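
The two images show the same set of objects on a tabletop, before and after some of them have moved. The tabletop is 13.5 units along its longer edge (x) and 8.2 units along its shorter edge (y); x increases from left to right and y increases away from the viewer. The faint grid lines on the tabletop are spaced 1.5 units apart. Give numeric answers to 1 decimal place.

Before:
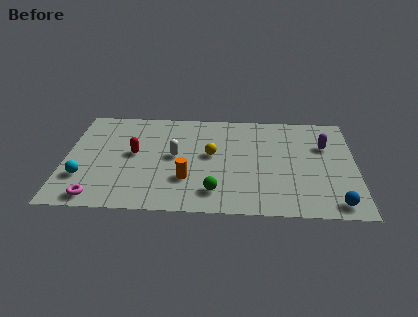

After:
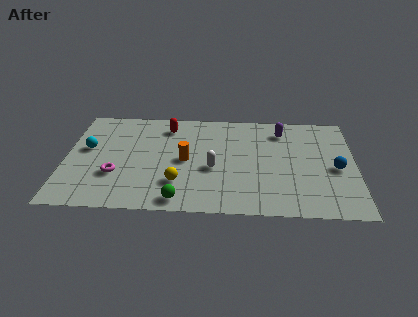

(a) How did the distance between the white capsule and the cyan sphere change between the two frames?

+1.4

They were about 4.6 units apart before and 6.0 after — 1.4 units further apart.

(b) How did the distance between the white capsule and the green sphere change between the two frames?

-0.4

Before: roughly 3.3 units apart; after: 2.9. That's 0.4 units closer together.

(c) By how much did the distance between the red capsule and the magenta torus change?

+0.8

They were about 3.8 units apart before and 4.6 after — 0.8 units further apart.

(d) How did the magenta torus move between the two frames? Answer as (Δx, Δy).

(0.8, 1.8)

The magenta torus was at about (1.6, 0.9) and moved to about (2.4, 2.7).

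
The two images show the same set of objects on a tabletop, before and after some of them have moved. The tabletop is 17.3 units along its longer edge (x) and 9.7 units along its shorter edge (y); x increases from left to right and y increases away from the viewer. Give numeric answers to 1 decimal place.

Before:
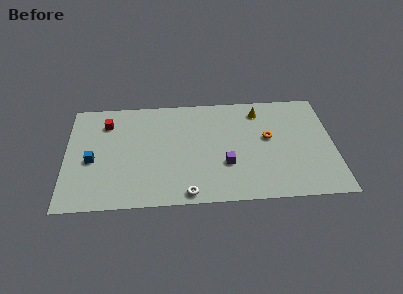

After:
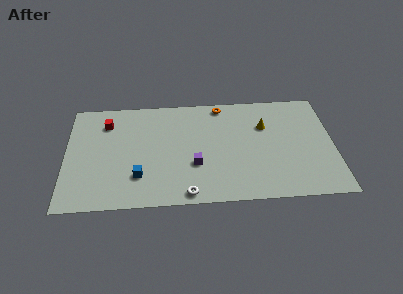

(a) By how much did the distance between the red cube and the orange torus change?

-3.1

Before: roughly 10.7 units apart; after: 7.6. That's 3.1 units closer together.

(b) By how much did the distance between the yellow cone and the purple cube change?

+0.4

Before: roughly 5.2 units apart; after: 5.6. That's 0.4 units further apart.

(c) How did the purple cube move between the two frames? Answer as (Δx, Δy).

(-2.0, 0.1)

The purple cube was at about (10.3, 3.3) and moved to about (8.3, 3.4).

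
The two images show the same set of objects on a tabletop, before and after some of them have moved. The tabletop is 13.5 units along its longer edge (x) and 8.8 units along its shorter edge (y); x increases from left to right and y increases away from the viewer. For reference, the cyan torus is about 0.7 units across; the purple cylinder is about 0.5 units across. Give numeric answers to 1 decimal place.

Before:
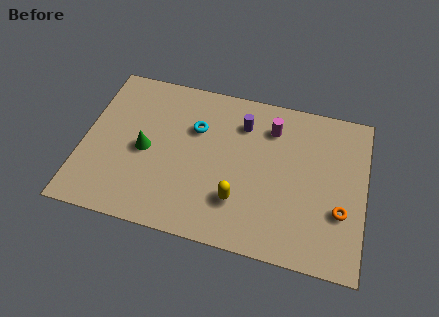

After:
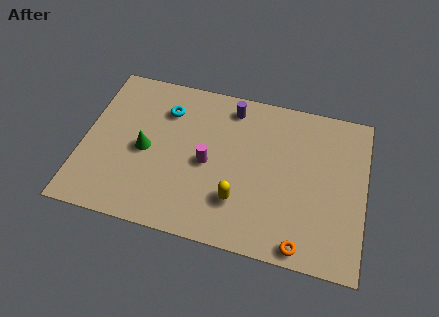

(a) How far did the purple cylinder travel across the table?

1.0

The purple cylinder moved from about (7.5, 6.7) to (6.9, 7.5), a distance of √(0.6² + 0.8²) ≈ 1.0.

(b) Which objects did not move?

the green cone and the yellow capsule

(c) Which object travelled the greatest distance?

the magenta cylinder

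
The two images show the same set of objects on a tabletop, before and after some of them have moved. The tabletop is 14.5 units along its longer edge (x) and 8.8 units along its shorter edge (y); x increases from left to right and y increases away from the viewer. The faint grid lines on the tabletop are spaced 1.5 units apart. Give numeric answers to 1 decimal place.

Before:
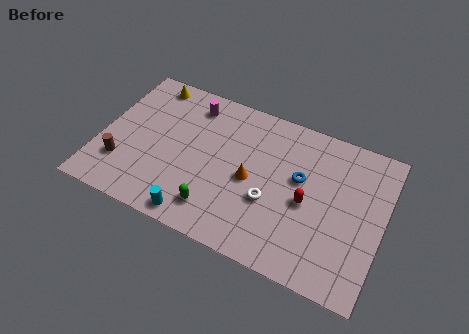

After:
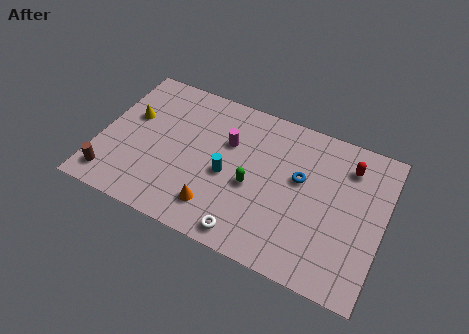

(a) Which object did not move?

the blue torus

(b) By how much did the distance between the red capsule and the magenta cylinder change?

-1.0

The distance was about 7.2 in the first image and 6.2 in the second, so they moved 1.0 units closer together.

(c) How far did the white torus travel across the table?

2.5

The white torus moved from about (8.9, 3.3) to (8.0, 1.0), a distance of √(0.9² + 2.3²) ≈ 2.5.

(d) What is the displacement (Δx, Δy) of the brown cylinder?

(-0.4, -1.0)

The brown cylinder was at about (1.3, 2.4) and moved to about (0.9, 1.4).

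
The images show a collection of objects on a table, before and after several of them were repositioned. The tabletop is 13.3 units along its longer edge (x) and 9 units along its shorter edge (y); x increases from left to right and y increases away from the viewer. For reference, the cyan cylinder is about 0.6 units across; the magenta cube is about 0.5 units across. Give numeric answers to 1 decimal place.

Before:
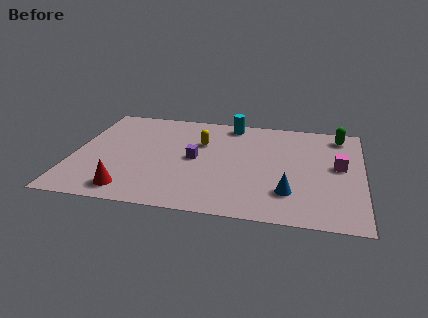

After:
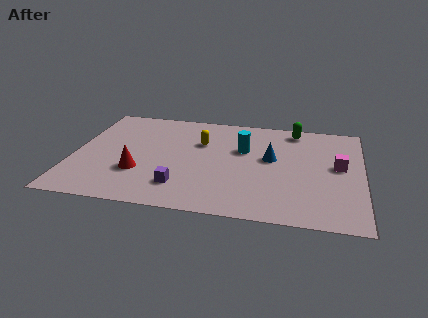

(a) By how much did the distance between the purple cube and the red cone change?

-2.1

The distance was about 4.3 in the first image and 2.2 in the second, so they moved 2.1 units closer together.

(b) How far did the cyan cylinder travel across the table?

2.4

The cyan cylinder moved from about (7.1, 8.0) to (7.8, 5.7), a distance of √(0.7² + 2.3²) ≈ 2.4.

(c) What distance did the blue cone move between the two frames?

2.9

The blue cone moved from about (10.0, 2.3) to (9.1, 5.1), a distance of √(0.9² + 2.8²) ≈ 2.9.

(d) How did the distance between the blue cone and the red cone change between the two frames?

-0.9

Before: roughly 7.3 units apart; after: 6.4. That's 0.9 units closer together.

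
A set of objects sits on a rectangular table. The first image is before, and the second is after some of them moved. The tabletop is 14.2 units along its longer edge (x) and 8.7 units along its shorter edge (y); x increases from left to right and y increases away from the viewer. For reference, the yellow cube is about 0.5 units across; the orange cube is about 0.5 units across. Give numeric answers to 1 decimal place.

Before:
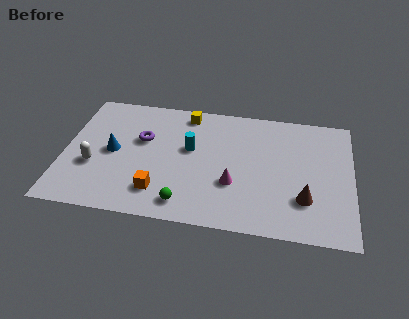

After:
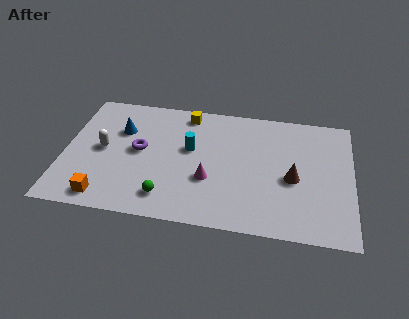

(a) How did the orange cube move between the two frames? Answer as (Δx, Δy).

(-2.6, -0.8)

The orange cube was at about (4.8, 1.9) and moved to about (2.2, 1.1).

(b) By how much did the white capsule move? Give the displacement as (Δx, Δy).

(0.4, 1.2)

The white capsule started near (1.5, 3.2) and ended near (1.9, 4.4).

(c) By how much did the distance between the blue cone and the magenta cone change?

-0.8

The distance was about 6.1 in the first image and 5.3 in the second, so they moved 0.8 units closer together.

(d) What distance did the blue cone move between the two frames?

1.6

The blue cone was near (2.4, 4.3) before and (2.7, 5.9) after, so it travelled √(0.3² + 1.6²) ≈ 1.6 units.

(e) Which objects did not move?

the yellow cube and the cyan cylinder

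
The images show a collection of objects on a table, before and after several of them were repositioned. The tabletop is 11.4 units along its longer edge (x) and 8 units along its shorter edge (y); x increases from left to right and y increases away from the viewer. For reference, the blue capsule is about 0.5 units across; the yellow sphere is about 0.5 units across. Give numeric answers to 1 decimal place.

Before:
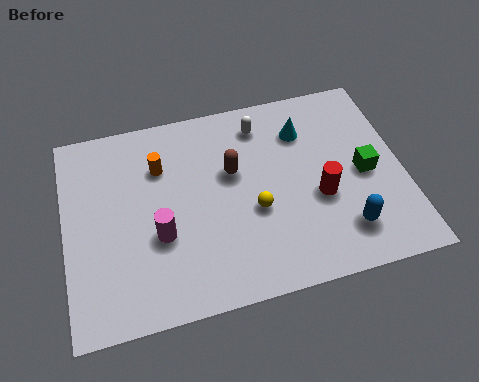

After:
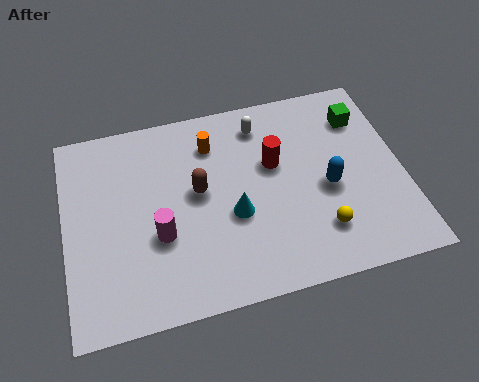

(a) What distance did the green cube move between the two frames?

2.3

The green cube was near (10.1, 3.8) before and (10.2, 6.1) after, so it travelled √(0.1² + 2.3²) ≈ 2.3 units.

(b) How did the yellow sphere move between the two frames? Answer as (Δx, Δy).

(2.1, -1.3)

The yellow sphere was at about (6.3, 3.2) and moved to about (8.4, 1.9).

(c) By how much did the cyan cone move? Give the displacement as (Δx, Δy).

(-2.6, -2.8)

The cyan cone started near (8.2, 6.0) and ended near (5.6, 3.2).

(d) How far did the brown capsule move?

1.3

The brown capsule moved from about (5.7, 4.9) to (4.5, 4.4), a distance of √(1.2² + 0.5²) ≈ 1.3.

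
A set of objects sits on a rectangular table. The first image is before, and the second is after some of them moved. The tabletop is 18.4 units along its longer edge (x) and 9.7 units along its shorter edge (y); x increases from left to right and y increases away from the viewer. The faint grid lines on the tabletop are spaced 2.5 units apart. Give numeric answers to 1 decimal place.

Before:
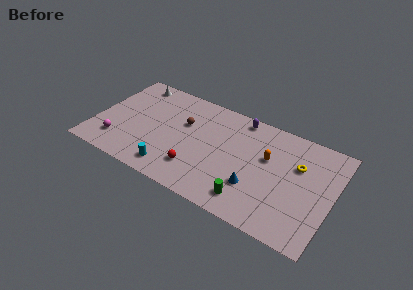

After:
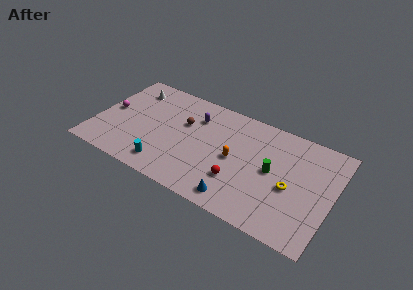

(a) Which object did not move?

the brown sphere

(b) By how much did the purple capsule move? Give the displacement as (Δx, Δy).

(-3.3, -1.5)

The purple capsule was at about (10.8, 8.7) and moved to about (7.5, 7.2).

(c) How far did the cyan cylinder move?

0.5

From (6.4, 1.5) to (5.9, 1.6), the cyan cylinder covered √(0.5² + 0.1²) ≈ 0.5 units.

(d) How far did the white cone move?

0.7

The white cone moved from about (2.3, 8.5) to (2.3, 7.8), a distance of √(0.0² + 0.7²) ≈ 0.7.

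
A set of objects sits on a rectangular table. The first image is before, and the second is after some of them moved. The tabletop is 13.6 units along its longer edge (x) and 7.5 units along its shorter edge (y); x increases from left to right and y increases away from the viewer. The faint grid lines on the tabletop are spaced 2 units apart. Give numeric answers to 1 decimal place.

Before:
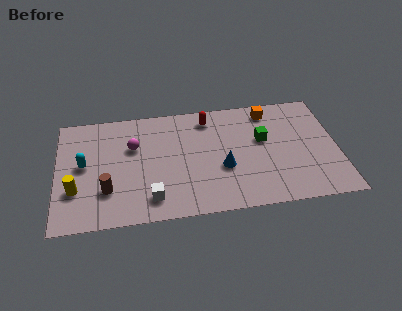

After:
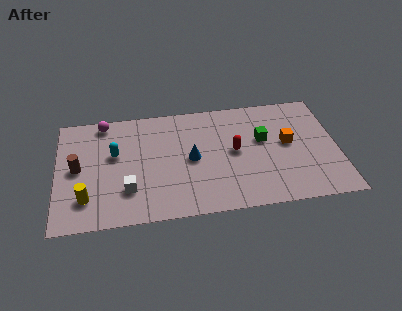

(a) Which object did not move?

the green cube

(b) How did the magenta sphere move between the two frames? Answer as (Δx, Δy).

(-1.4, 1.8)

The magenta sphere was at about (3.7, 4.9) and moved to about (2.3, 6.7).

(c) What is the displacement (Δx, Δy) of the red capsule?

(1.2, -2.4)

From the two frames, the red capsule sits at roughly (7.4, 6.3) before and (8.6, 3.9) after.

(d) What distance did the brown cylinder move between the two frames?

2.1

The brown cylinder was near (2.4, 2.2) before and (1.0, 3.8) after, so it travelled √(1.4² + 1.6²) ≈ 2.1 units.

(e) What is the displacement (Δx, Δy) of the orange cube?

(0.8, -2.3)

From the two frames, the orange cube sits at roughly (10.4, 6.4) before and (11.2, 4.1) after.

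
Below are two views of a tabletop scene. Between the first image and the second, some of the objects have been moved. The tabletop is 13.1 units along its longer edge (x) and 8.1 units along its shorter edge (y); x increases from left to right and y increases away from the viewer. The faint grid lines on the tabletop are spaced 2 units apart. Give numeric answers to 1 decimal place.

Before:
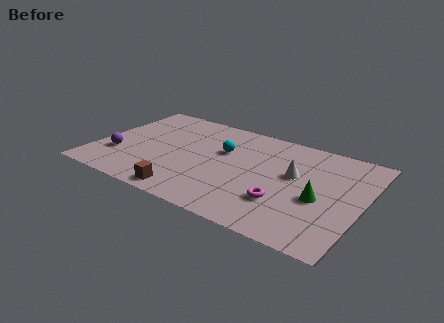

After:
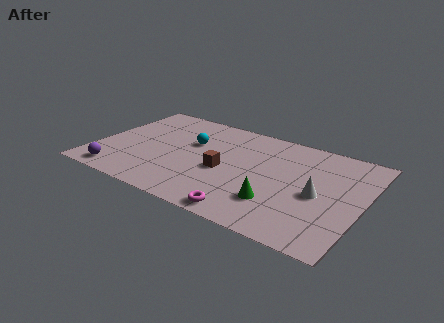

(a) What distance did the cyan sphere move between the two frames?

1.6

The cyan sphere moved from about (6.1, 5.1) to (4.5, 5.1), a distance of √(1.6² + 0.0²) ≈ 1.6.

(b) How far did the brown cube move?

3.0

The brown cube was near (5.0, 0.9) before and (6.4, 3.5) after, so it travelled √(1.4² + 2.6²) ≈ 3.0 units.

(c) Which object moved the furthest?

the brown cube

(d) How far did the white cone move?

1.6

From (9.7, 4.7) to (11.0, 3.7), the white cone covered √(1.3² + 1.0²) ≈ 1.6 units.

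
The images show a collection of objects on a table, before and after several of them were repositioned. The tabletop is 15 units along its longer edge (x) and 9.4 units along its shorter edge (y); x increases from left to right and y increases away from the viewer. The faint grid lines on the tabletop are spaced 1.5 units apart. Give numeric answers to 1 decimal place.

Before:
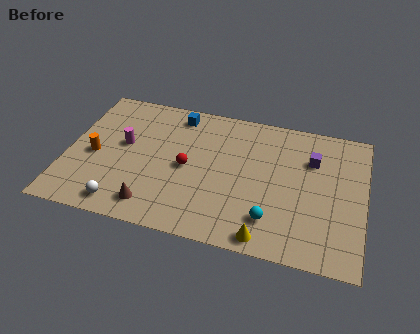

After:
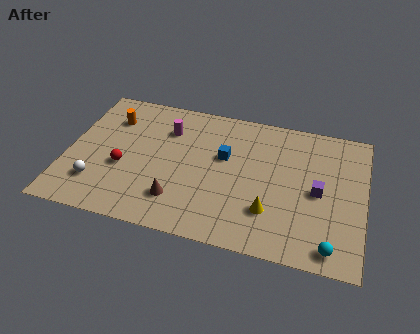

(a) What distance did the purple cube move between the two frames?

2.1

The purple cube was near (12.3, 6.6) before and (12.7, 4.5) after, so it travelled √(0.4² + 2.1²) ≈ 2.1 units.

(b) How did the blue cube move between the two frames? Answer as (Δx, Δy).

(2.6, -2.4)

From the two frames, the blue cube sits at roughly (5.3, 8.1) before and (7.9, 5.7) after.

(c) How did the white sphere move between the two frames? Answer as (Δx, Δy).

(-1.4, 1.1)

From the two frames, the white sphere sits at roughly (3.1, 1.2) before and (1.7, 2.3) after.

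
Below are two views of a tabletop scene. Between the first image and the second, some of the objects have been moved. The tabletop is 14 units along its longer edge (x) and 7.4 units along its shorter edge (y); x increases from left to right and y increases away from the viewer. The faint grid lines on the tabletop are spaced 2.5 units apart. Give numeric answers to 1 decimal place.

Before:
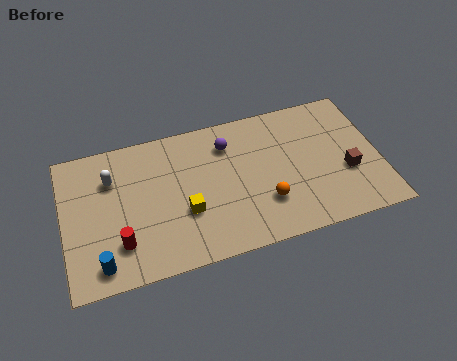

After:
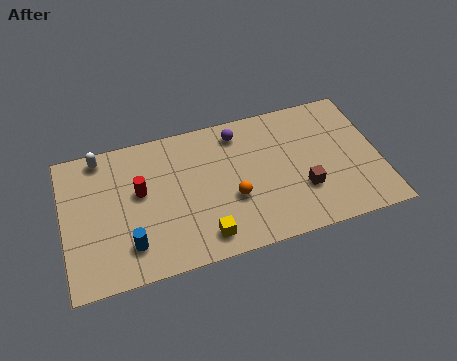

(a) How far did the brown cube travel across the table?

2.0

The brown cube was near (12.5, 2.8) before and (10.5, 2.4) after, so it travelled √(2.0² + 0.4²) ≈ 2.0 units.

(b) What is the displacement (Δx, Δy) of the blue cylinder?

(1.3, 0.6)

The blue cylinder started near (1.5, 1.1) and ended near (2.8, 1.7).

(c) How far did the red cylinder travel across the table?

2.6

The red cylinder moved from about (2.4, 1.9) to (3.4, 4.3), a distance of √(1.0² + 2.4²) ≈ 2.6.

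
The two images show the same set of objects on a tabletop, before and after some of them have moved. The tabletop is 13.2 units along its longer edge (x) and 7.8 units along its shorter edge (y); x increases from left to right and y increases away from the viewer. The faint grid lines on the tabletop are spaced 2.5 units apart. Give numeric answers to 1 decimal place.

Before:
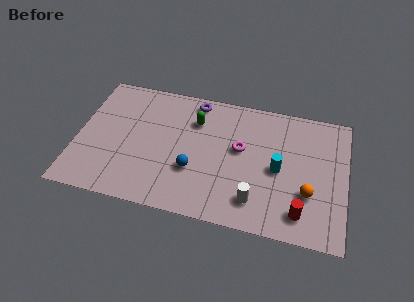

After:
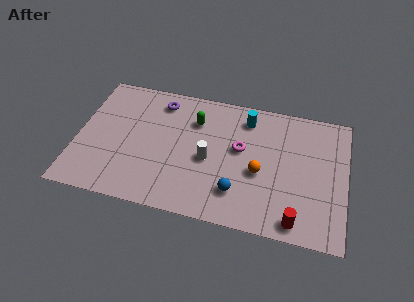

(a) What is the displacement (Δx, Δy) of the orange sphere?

(-2.4, 0.7)

From the two frames, the orange sphere sits at roughly (11.4, 2.6) before and (9.0, 3.3) after.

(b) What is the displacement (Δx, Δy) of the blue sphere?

(2.2, -0.8)

The blue sphere was at about (5.8, 2.7) and moved to about (8.0, 1.9).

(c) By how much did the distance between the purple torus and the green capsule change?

+0.8

They were about 1.2 units apart before and 2.0 after — 0.8 units further apart.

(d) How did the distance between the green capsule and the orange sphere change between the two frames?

-2.4

They were about 6.5 units apart before and 4.1 after — 2.4 units closer together.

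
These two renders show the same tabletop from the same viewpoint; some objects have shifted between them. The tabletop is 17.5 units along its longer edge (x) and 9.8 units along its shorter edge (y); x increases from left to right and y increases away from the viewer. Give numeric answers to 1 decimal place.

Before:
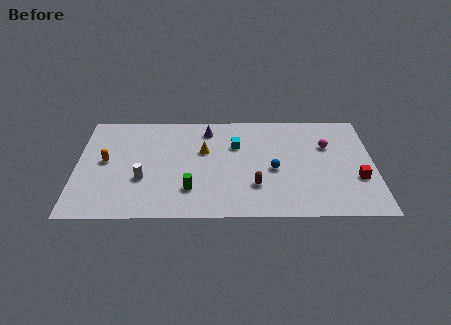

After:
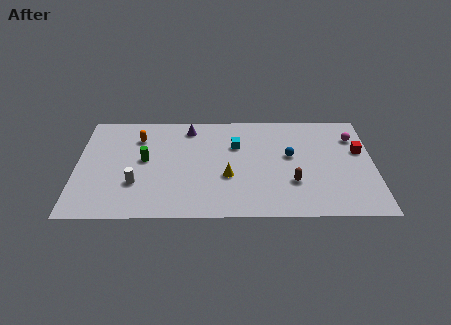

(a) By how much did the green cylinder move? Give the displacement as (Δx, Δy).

(-2.7, 2.8)

The green cylinder started near (6.7, 2.5) and ended near (4.0, 5.3).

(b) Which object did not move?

the cyan cube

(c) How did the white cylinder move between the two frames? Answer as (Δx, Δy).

(-0.4, -0.4)

The white cylinder was at about (3.9, 3.5) and moved to about (3.5, 3.1).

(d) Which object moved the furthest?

the green cylinder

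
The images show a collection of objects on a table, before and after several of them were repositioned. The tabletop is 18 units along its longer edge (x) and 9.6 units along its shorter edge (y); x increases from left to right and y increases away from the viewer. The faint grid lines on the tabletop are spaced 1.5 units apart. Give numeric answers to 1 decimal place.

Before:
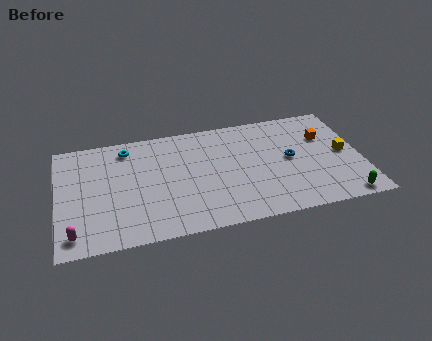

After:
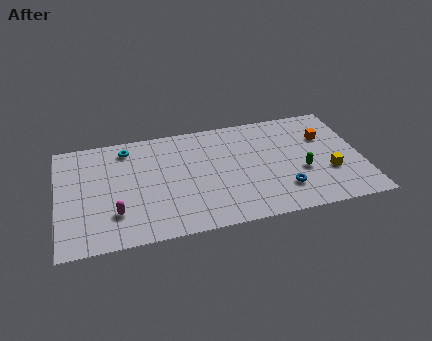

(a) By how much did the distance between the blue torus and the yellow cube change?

-0.3

Before: roughly 3.2 units apart; after: 2.9. That's 0.3 units closer together.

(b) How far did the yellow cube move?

1.8

From (17.0, 4.8) to (16.0, 3.3), the yellow cube covered √(1.0² + 1.5²) ≈ 1.8 units.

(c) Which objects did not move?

the cyan torus and the orange cube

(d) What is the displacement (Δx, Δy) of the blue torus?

(-0.6, -2.6)

From the two frames, the blue torus sits at roughly (13.8, 5.0) before and (13.2, 2.4) after.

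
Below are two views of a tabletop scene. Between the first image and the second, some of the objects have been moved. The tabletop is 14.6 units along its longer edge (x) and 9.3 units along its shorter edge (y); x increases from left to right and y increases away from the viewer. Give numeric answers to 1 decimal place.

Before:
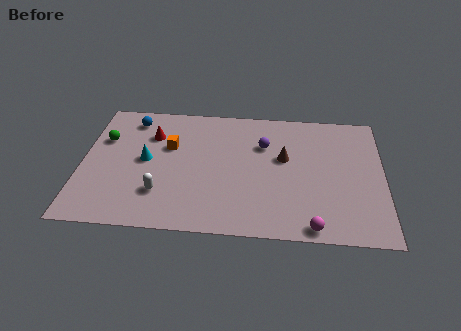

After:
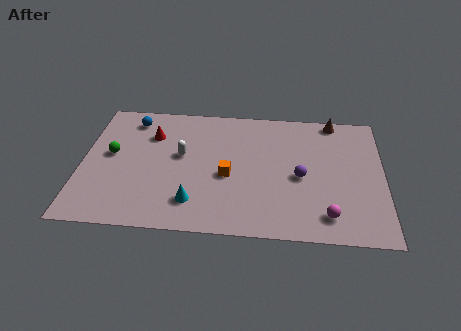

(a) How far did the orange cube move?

3.5

From (4.2, 5.9) to (7.1, 4.0), the orange cube covered √(2.9² + 1.9²) ≈ 3.5 units.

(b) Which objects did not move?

the red cone and the blue sphere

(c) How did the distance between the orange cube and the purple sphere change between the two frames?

-1.1

Before: roughly 4.6 units apart; after: 3.5. That's 1.1 units closer together.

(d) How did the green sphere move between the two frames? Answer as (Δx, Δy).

(0.4, -1.1)

From the two frames, the green sphere sits at roughly (1.0, 6.2) before and (1.4, 5.1) after.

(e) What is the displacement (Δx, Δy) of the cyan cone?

(2.4, -2.8)

From the two frames, the cyan cone sits at roughly (3.1, 4.8) before and (5.5, 2.0) after.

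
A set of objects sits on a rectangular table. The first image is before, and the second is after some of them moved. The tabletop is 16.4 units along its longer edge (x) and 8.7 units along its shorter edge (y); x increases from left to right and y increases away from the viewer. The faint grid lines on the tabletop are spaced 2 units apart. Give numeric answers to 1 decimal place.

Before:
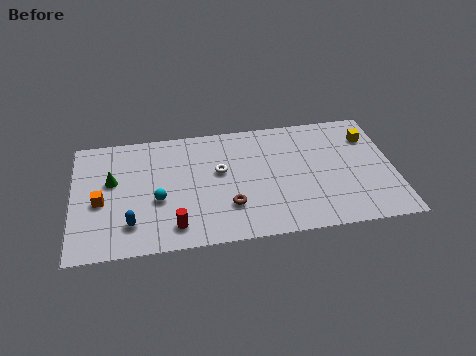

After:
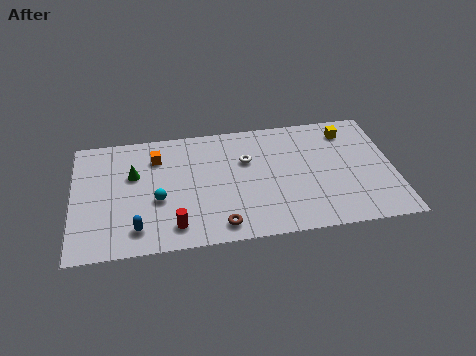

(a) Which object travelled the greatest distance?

the orange cube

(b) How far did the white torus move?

1.5

The white torus moved from about (7.5, 5.1) to (8.9, 5.7), a distance of √(1.4² + 0.6²) ≈ 1.5.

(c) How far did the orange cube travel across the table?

4.0

The orange cube was near (1.4, 3.8) before and (4.3, 6.6) after, so it travelled √(2.9² + 2.8²) ≈ 4.0 units.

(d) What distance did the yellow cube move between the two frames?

1.3

From (15.3, 6.5) to (14.2, 7.1), the yellow cube covered √(1.1² + 0.6²) ≈ 1.3 units.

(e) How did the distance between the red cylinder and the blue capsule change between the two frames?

-0.4

They were about 2.3 units apart before and 1.9 after — 0.4 units closer together.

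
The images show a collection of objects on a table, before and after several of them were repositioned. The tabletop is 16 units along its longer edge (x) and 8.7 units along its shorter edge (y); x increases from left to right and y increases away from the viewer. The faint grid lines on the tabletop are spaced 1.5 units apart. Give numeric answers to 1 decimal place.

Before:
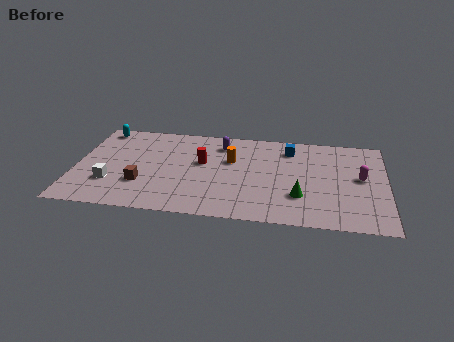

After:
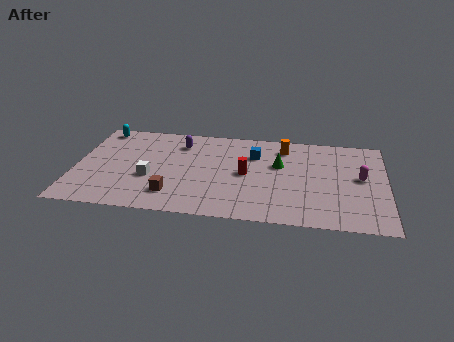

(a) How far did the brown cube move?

1.8

From (3.5, 2.7) to (5.1, 1.9), the brown cube covered √(1.6² + 0.8²) ≈ 1.8 units.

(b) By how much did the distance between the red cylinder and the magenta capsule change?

-2.3

The distance was about 8.2 in the first image and 5.9 in the second, so they moved 2.3 units closer together.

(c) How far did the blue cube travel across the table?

2.0

The blue cube was near (11.0, 7.0) before and (9.2, 6.2) after, so it travelled √(1.8² + 0.8²) ≈ 2.0 units.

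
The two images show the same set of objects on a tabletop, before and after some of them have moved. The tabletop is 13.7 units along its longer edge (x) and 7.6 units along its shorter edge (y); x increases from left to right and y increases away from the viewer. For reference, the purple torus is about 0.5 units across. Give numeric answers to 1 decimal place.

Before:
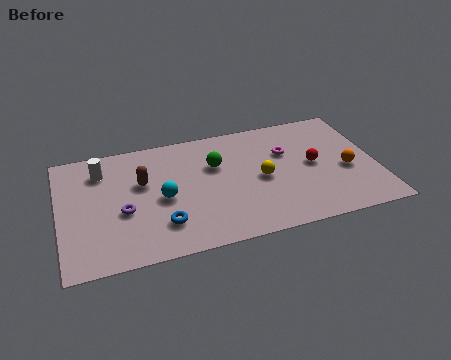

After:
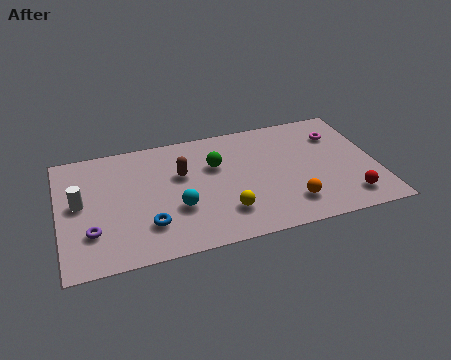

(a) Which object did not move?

the green sphere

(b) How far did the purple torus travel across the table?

1.7

The purple torus moved from about (2.7, 3.1) to (1.3, 2.2), a distance of √(1.4² + 0.9²) ≈ 1.7.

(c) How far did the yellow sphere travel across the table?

2.4

The yellow sphere was near (8.7, 3.6) before and (7.0, 1.9) after, so it travelled √(1.7² + 1.7²) ≈ 2.4 units.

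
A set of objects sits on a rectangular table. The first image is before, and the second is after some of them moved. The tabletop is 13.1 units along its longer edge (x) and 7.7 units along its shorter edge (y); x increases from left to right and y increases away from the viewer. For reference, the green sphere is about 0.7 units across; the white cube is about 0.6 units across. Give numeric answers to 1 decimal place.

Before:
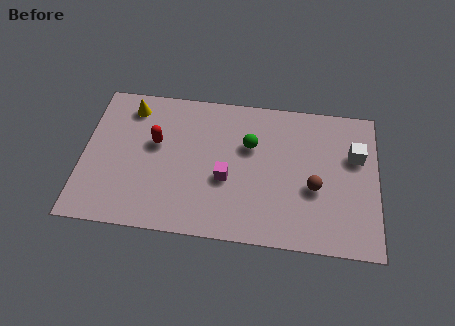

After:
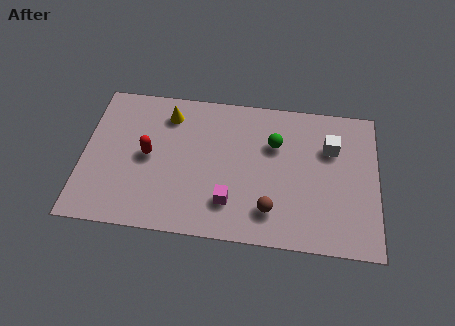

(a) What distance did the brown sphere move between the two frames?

2.4

The brown sphere moved from about (10.3, 3.1) to (8.4, 1.7), a distance of √(1.9² + 1.4²) ≈ 2.4.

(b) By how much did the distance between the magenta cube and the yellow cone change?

-0.3

They were about 5.5 units apart before and 5.2 after — 0.3 units closer together.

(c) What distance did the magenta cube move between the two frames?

1.2

From (6.4, 3.1) to (6.6, 1.9), the magenta cube covered √(0.2² + 1.2²) ≈ 1.2 units.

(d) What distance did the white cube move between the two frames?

1.1

The white cube was near (12.1, 5.0) before and (11.0, 5.3) after, so it travelled √(1.1² + 0.3²) ≈ 1.1 units.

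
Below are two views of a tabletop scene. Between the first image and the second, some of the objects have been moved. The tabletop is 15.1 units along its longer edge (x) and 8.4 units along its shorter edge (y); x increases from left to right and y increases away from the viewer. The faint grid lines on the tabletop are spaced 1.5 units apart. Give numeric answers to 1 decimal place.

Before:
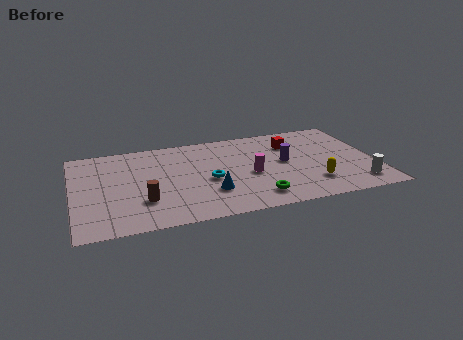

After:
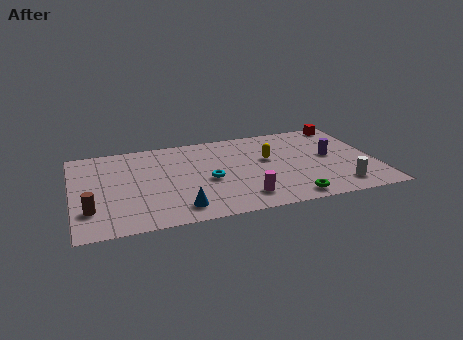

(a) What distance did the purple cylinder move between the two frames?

2.3

The purple cylinder was near (10.6, 4.5) before and (12.9, 4.5) after, so it travelled √(2.3² + 0.0²) ≈ 2.3 units.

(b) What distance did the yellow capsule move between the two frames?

3.5

The yellow capsule moved from about (11.8, 2.1) to (9.8, 5.0), a distance of √(2.0² + 2.9²) ≈ 3.5.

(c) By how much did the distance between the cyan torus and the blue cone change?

+1.6

They were about 1.2 units apart before and 2.8 after — 1.6 units further apart.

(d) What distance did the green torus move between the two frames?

1.8

The green torus moved from about (8.9, 1.5) to (10.6, 1.0), a distance of √(1.7² + 0.5²) ≈ 1.8.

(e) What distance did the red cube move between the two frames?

3.2

The red cube was near (11.1, 6.2) before and (14.0, 7.6) after, so it travelled √(2.9² + 1.4²) ≈ 3.2 units.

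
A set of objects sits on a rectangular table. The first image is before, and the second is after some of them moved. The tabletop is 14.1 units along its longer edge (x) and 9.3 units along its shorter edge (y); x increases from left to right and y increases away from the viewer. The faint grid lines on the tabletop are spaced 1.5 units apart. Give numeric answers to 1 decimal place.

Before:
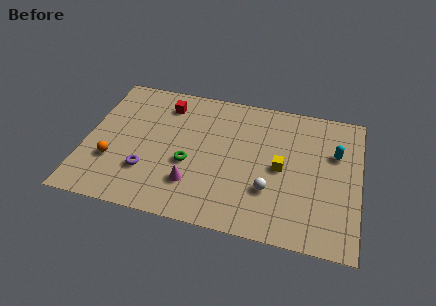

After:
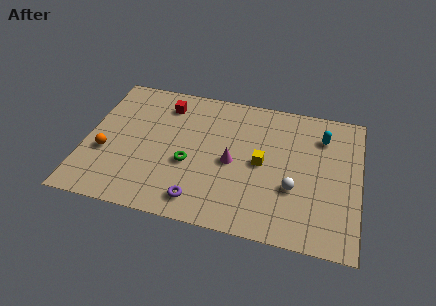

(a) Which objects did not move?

the green torus and the red cube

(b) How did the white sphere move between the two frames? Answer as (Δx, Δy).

(1.2, 0.4)

The white sphere started near (9.6, 2.9) and ended near (10.8, 3.3).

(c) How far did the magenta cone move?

2.7

From (5.7, 2.4) to (7.6, 4.3), the magenta cone covered √(1.9² + 1.9²) ≈ 2.7 units.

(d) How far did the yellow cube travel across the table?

1.0

From (10.1, 4.5) to (9.1, 4.6), the yellow cube covered √(1.0² + 0.1²) ≈ 1.0 units.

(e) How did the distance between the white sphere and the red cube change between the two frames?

+0.8

They were about 7.3 units apart before and 8.1 after — 0.8 units further apart.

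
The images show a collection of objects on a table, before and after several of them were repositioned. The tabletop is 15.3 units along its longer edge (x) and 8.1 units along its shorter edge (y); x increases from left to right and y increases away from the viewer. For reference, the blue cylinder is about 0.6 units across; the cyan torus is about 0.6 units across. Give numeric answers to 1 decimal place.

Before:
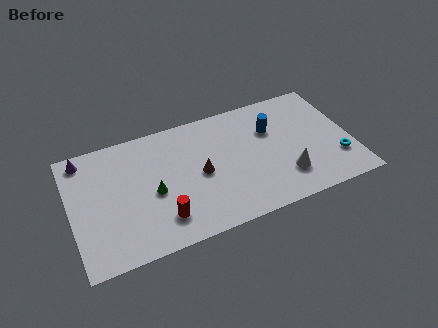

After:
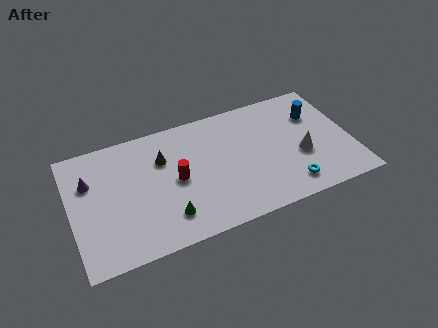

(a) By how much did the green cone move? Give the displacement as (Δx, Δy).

(0.6, -1.8)

From the two frames, the green cone sits at roughly (4.4, 3.6) before and (5.0, 1.8) after.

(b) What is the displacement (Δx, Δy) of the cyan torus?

(-2.8, -0.9)

From the two frames, the cyan torus sits at roughly (14.4, 2.3) before and (11.6, 1.4) after.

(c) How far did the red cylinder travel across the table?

2.4

From (4.7, 1.8) to (5.7, 4.0), the red cylinder covered √(1.0² + 2.2²) ≈ 2.4 units.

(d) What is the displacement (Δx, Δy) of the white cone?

(1.0, 1.1)

From the two frames, the white cone sits at roughly (11.5, 2.1) before and (12.5, 3.2) after.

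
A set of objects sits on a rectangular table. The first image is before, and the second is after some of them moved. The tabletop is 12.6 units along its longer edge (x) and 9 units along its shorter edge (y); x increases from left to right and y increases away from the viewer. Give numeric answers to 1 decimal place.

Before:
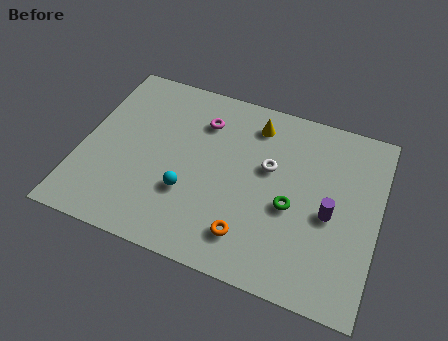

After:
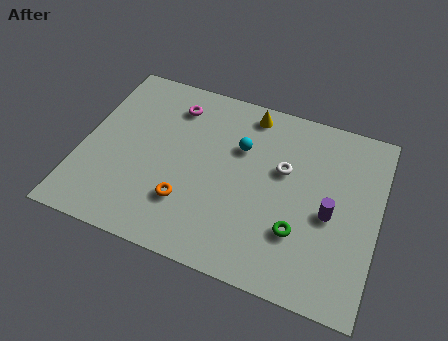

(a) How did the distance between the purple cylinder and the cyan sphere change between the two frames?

-1.5

Before: roughly 6.0 units apart; after: 4.5. That's 1.5 units closer together.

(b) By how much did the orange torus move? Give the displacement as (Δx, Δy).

(-2.7, 0.7)

The orange torus started near (7.4, 1.8) and ended near (4.7, 2.5).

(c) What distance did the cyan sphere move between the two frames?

3.6

The cyan sphere was near (4.7, 3.0) before and (6.6, 6.0) after, so it travelled √(1.9² + 3.0²) ≈ 3.6 units.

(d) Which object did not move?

the purple cylinder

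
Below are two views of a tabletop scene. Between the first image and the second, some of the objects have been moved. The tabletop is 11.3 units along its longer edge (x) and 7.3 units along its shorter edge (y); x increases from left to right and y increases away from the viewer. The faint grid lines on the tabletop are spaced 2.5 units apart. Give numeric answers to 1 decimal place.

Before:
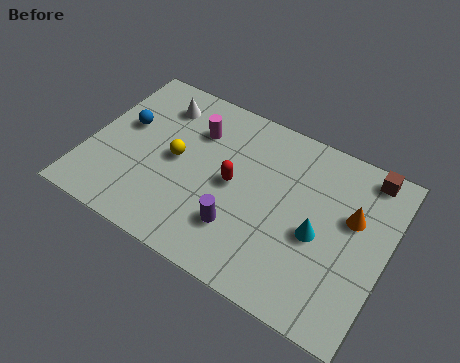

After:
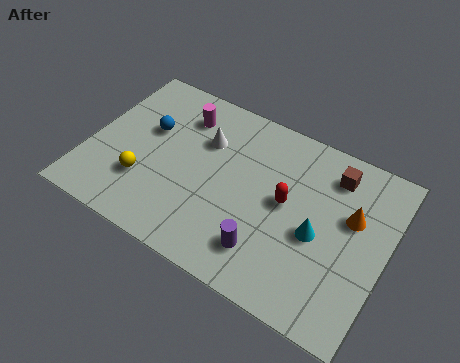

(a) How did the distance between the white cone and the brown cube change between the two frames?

-3.0

Before: roughly 7.9 units apart; after: 4.9. That's 3.0 units closer together.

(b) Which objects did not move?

the cyan cone and the orange cone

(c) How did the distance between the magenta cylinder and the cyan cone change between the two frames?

+0.7

They were about 5.4 units apart before and 6.1 after — 0.7 units further apart.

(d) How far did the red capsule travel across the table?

2.0

The red capsule moved from about (5.5, 3.7) to (7.5, 3.9), a distance of √(2.0² + 0.2²) ≈ 2.0.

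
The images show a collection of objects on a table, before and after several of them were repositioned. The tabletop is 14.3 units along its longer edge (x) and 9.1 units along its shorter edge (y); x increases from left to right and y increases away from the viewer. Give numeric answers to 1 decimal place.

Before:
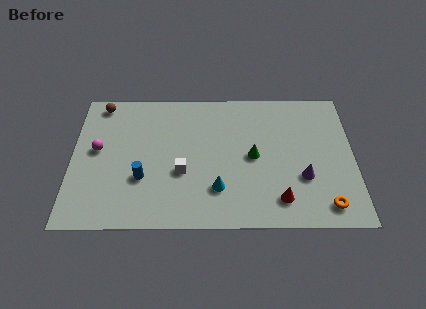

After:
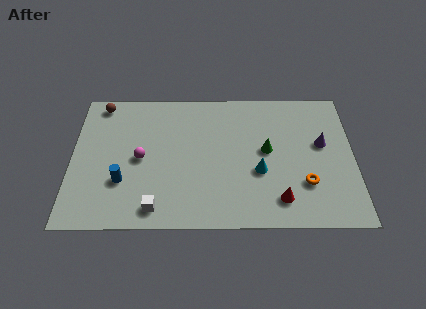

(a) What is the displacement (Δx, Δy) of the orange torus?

(-1.0, 1.4)

The orange torus started near (12.8, 1.3) and ended near (11.8, 2.7).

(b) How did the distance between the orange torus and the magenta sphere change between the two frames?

-3.6

Before: roughly 12.1 units apart; after: 8.5. That's 3.6 units closer together.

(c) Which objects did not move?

the red cone and the brown sphere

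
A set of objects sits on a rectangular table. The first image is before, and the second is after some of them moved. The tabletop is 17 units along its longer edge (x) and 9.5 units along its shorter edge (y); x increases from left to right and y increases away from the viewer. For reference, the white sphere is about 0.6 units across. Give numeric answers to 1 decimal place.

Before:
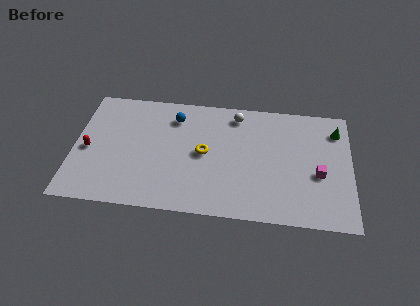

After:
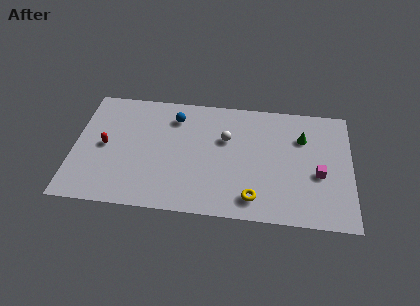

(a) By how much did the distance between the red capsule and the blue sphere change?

-1.1

They were about 6.1 units apart before and 5.0 after — 1.1 units closer together.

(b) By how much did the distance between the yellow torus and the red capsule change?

+2.6

Before: roughly 7.1 units apart; after: 9.7. That's 2.6 units further apart.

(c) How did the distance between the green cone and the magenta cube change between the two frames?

-0.8

Before: roughly 3.8 units apart; after: 3.0. That's 0.8 units closer together.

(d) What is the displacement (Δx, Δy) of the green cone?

(-2.1, -0.8)

The green cone started near (16.1, 7.5) and ended near (14.0, 6.7).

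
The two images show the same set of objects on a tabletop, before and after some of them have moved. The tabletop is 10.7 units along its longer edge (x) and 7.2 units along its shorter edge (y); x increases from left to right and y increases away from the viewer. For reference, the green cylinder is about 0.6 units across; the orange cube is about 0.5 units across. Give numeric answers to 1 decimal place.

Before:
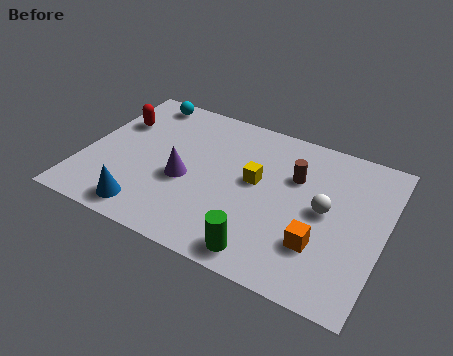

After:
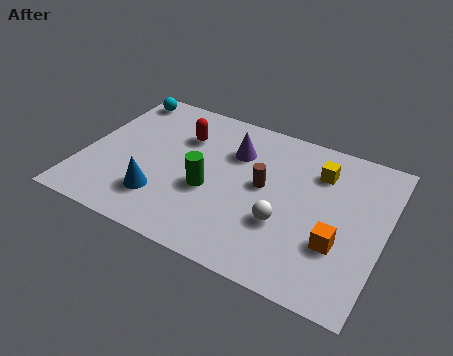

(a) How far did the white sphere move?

1.8

The white sphere was near (8.6, 3.7) before and (7.3, 2.5) after, so it travelled √(1.3² + 1.2²) ≈ 1.8 units.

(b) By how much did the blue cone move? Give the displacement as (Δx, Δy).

(0.4, 0.8)

From the two frames, the blue cone sits at roughly (2.6, 1.0) before and (3.0, 1.8) after.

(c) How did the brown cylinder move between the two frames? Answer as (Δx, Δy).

(-1.0, -0.9)

From the two frames, the brown cylinder sits at roughly (7.4, 4.8) before and (6.4, 3.9) after.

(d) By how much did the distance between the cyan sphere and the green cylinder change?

-2.5

Before: roughly 7.6 units apart; after: 5.1. That's 2.5 units closer together.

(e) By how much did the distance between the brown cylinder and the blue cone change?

-2.1

Before: roughly 6.1 units apart; after: 4.0. That's 2.1 units closer together.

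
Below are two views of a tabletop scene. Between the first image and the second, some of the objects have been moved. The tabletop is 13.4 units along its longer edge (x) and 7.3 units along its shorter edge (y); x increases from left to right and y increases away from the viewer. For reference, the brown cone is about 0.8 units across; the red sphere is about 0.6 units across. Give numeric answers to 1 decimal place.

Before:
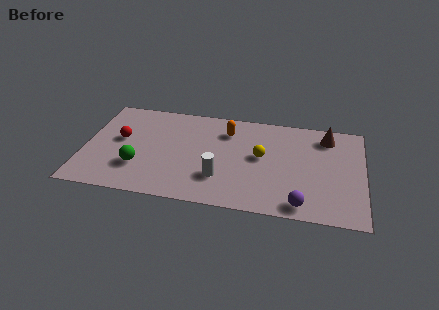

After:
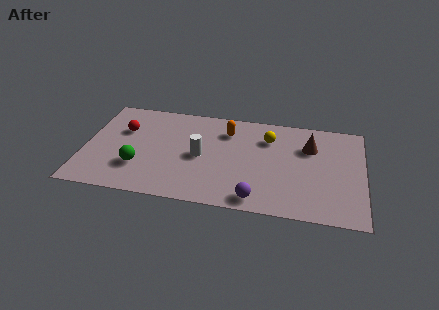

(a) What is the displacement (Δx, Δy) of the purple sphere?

(-2.1, 0.0)

The purple sphere was at about (10.5, 0.9) and moved to about (8.4, 0.9).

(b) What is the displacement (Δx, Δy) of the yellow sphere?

(0.3, 1.4)

The yellow sphere started near (8.5, 4.0) and ended near (8.8, 5.4).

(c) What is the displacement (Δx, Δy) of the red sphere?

(0.1, 0.7)

The red sphere was at about (1.7, 4.1) and moved to about (1.8, 4.8).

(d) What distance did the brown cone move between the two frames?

1.2

The brown cone moved from about (11.6, 6.0) to (10.8, 5.1), a distance of √(0.8² + 0.9²) ≈ 1.2.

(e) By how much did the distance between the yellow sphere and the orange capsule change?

-0.3

They were about 2.3 units apart before and 2.0 after — 0.3 units closer together.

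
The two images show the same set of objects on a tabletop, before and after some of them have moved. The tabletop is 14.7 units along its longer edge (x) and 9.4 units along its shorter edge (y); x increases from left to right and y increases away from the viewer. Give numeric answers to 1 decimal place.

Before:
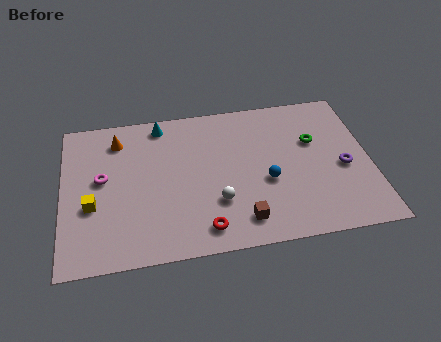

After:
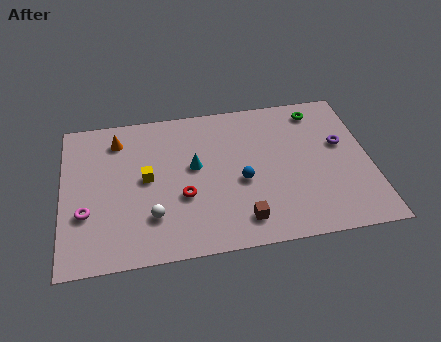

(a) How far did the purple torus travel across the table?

1.5

The purple torus was near (13.4, 4.1) before and (13.4, 5.6) after, so it travelled √(0.0² + 1.5²) ≈ 1.5 units.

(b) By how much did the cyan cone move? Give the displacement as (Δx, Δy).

(1.5, -3.0)

From the two frames, the cyan cone sits at roughly (4.8, 8.3) before and (6.3, 5.3) after.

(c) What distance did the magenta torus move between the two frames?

2.2

The magenta torus was near (1.9, 5.2) before and (1.1, 3.2) after, so it travelled √(0.8² + 2.0²) ≈ 2.2 units.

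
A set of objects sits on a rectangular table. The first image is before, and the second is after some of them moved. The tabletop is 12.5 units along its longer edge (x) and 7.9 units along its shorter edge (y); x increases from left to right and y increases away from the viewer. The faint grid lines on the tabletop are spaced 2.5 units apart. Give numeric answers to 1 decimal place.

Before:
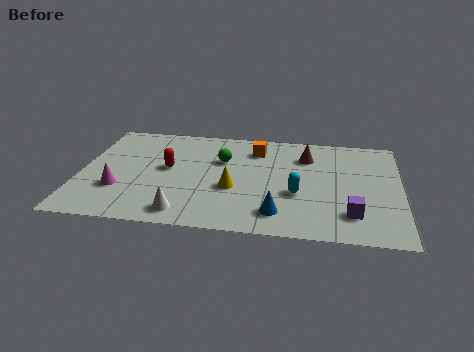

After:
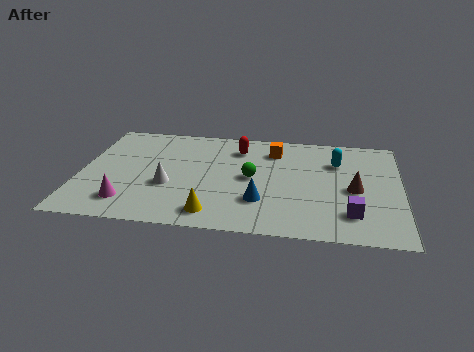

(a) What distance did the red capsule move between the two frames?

3.3

The red capsule was near (3.4, 4.3) before and (6.1, 6.2) after, so it travelled √(2.7² + 1.9²) ≈ 3.3 units.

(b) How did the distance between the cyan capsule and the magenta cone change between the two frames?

+2.0

Before: roughly 6.9 units apart; after: 8.9. That's 2.0 units further apart.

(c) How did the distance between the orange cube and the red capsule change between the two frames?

-2.5

Before: roughly 3.9 units apart; after: 1.4. That's 2.5 units closer together.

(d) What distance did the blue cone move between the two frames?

1.1

The blue cone moved from about (7.8, 1.5) to (7.1, 2.3), a distance of √(0.7² + 0.8²) ≈ 1.1.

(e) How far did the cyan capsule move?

3.0

The cyan capsule moved from about (8.5, 3.0) to (10.0, 5.6), a distance of √(1.5² + 2.6²) ≈ 3.0.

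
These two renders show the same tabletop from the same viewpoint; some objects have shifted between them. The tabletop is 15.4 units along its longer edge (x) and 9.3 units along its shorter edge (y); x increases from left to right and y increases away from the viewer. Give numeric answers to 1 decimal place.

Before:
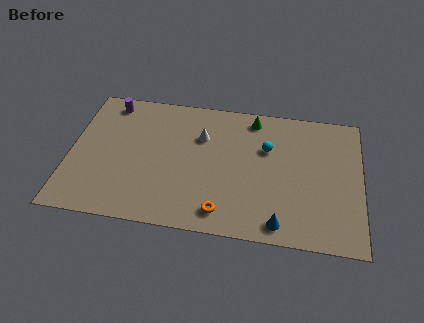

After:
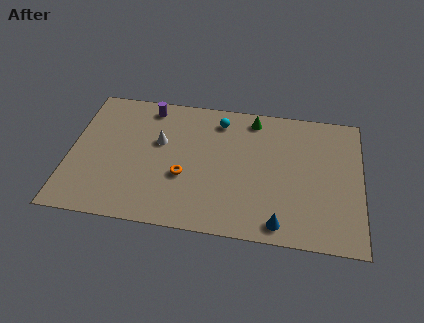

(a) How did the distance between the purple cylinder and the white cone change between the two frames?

-2.8

Before: roughly 5.3 units apart; after: 2.5. That's 2.8 units closer together.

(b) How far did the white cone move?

2.3

The white cone was near (6.9, 6.4) before and (4.7, 5.7) after, so it travelled √(2.2² + 0.7²) ≈ 2.3 units.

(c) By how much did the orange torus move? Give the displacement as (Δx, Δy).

(-2.1, 2.1)

The orange torus started near (8.2, 1.4) and ended near (6.1, 3.5).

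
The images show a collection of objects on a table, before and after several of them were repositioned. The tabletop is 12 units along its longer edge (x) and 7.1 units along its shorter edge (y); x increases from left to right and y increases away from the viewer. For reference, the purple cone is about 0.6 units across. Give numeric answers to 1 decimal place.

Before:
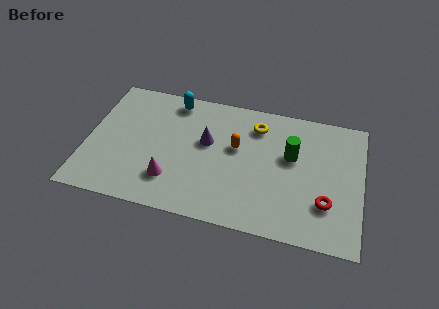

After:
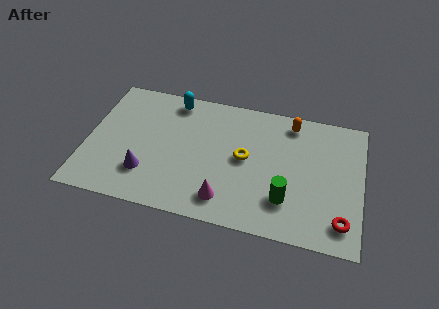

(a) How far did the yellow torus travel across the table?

1.9

The yellow torus was near (7.3, 5.6) before and (6.9, 3.7) after, so it travelled √(0.4² + 1.9²) ≈ 1.9 units.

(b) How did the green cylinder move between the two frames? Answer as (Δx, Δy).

(-0.1, -2.4)

From the two frames, the green cylinder sits at roughly (8.9, 4.3) before and (8.8, 1.9) after.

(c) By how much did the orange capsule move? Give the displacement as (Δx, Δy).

(2.3, 1.9)

The orange capsule started near (6.5, 4.2) and ended near (8.8, 6.1).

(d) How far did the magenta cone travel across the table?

2.5

The magenta cone moved from about (3.8, 1.8) to (6.2, 1.3), a distance of √(2.4² + 0.5²) ≈ 2.5.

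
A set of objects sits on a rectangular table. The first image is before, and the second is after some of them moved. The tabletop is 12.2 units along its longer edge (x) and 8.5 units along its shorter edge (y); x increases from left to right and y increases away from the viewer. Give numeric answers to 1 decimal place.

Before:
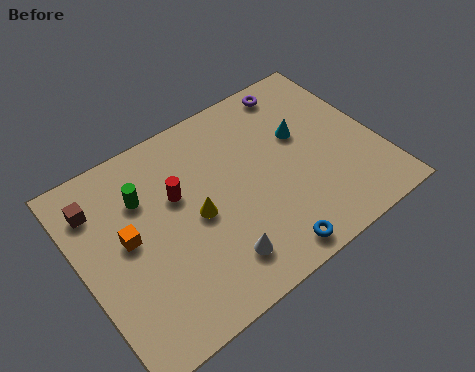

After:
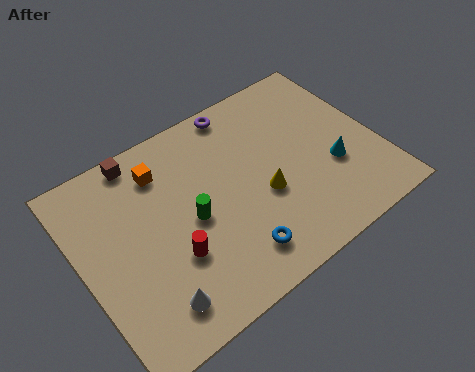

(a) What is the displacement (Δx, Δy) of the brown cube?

(2.0, 1.1)

The brown cube started near (1.0, 6.6) and ended near (3.0, 7.7).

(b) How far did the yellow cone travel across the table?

2.8

The yellow cone was near (4.6, 4.0) before and (7.3, 3.4) after, so it travelled √(2.7² + 0.6²) ≈ 2.8 units.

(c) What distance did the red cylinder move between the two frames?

2.5

The red cylinder moved from about (4.1, 5.3) to (3.4, 2.9), a distance of √(0.7² + 2.4²) ≈ 2.5.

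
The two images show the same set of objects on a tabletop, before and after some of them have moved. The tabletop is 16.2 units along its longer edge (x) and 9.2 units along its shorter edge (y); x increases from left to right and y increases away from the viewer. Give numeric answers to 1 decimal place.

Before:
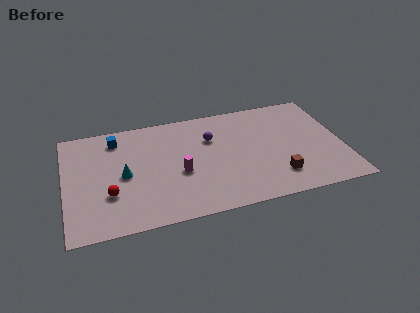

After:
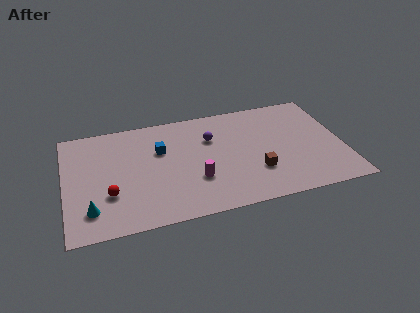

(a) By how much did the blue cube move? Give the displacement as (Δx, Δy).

(2.5, -1.6)

The blue cube was at about (3.1, 7.6) and moved to about (5.6, 6.0).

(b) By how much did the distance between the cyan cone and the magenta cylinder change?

+2.9

They were about 3.3 units apart before and 6.2 after — 2.9 units further apart.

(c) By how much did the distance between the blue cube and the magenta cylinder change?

-1.6

The distance was about 5.2 in the first image and 3.6 in the second, so they moved 1.6 units closer together.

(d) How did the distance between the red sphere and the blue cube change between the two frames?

-0.3

Before: roughly 4.6 units apart; after: 4.3. That's 0.3 units closer together.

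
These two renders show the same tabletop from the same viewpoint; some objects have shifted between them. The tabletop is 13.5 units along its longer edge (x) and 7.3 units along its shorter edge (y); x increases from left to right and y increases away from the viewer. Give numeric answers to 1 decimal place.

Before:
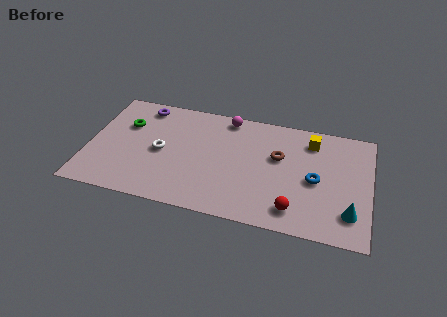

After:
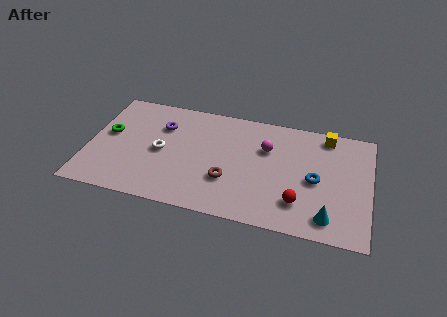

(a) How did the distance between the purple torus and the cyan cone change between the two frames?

-2.1

The distance was about 11.2 in the first image and 9.1 in the second, so they moved 2.1 units closer together.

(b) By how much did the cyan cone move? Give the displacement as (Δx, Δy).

(-1.0, -0.5)

From the two frames, the cyan cone sits at roughly (12.6, 1.7) before and (11.6, 1.2) after.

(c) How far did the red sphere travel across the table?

0.5

The red sphere moved from about (10.0, 1.3) to (10.2, 1.8), a distance of √(0.2² + 0.5²) ≈ 0.5.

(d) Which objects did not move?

the white torus and the blue torus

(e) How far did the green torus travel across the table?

1.1

The green torus moved from about (1.7, 4.9) to (0.9, 4.1), a distance of √(0.8² + 0.8²) ≈ 1.1.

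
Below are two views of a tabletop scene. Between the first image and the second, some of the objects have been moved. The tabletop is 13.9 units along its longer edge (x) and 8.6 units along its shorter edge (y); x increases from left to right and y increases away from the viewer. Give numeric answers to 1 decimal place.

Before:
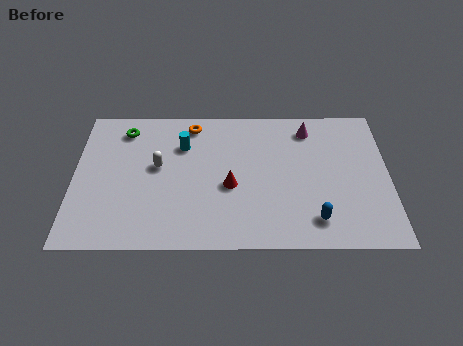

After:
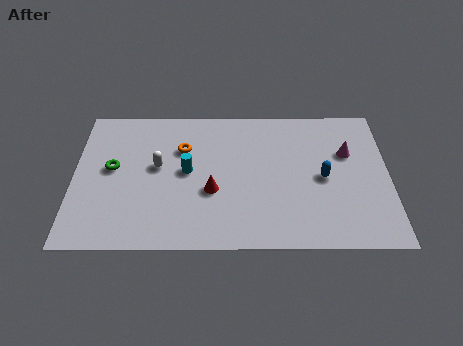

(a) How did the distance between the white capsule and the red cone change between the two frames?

-0.6

They were about 3.4 units apart before and 2.8 after — 0.6 units closer together.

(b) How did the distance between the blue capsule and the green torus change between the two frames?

-0.7

They were about 10.0 units apart before and 9.3 after — 0.7 units closer together.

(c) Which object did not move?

the white capsule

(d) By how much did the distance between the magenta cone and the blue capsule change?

-3.6

Before: roughly 5.5 units apart; after: 1.9. That's 3.6 units closer together.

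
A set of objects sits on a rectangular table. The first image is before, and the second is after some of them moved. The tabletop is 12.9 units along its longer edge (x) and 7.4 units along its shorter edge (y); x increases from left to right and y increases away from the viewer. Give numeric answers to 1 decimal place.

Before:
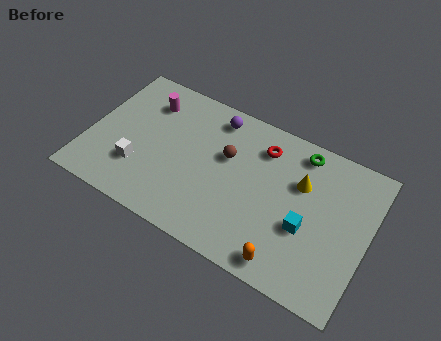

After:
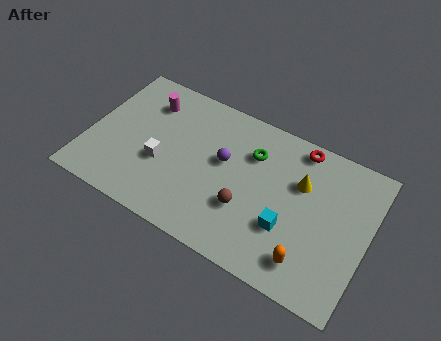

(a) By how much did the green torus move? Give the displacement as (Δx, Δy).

(-2.1, -1.1)

From the two frames, the green torus sits at roughly (9.5, 6.4) before and (7.4, 5.3) after.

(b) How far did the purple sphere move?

2.1

The purple sphere moved from about (5.5, 6.3) to (6.2, 4.3), a distance of √(0.7² + 2.0²) ≈ 2.1.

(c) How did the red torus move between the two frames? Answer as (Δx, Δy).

(1.6, 0.8)

From the two frames, the red torus sits at roughly (7.8, 5.8) before and (9.4, 6.6) after.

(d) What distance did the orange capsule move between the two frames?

1.0

The orange capsule was near (9.6, 0.9) before and (10.5, 1.4) after, so it travelled √(0.9² + 0.5²) ≈ 1.0 units.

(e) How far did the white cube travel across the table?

1.2

From (2.5, 2.2) to (3.5, 2.9), the white cube covered √(1.0² + 0.7²) ≈ 1.2 units.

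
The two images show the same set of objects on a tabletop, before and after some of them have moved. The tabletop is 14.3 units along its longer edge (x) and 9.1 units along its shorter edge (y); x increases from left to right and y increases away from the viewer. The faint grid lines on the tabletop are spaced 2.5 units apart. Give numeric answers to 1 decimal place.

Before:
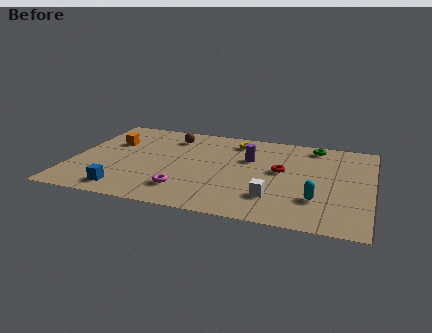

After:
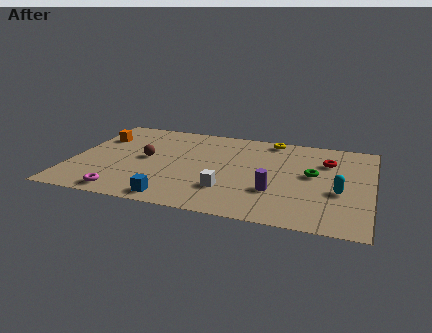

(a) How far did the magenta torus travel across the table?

3.0

The magenta torus was near (5.6, 2.0) before and (2.8, 1.0) after, so it travelled √(2.8² + 1.0²) ≈ 3.0 units.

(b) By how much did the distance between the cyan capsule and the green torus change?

-3.5

They were about 5.4 units apart before and 1.9 after — 3.5 units closer together.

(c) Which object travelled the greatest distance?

the purple cylinder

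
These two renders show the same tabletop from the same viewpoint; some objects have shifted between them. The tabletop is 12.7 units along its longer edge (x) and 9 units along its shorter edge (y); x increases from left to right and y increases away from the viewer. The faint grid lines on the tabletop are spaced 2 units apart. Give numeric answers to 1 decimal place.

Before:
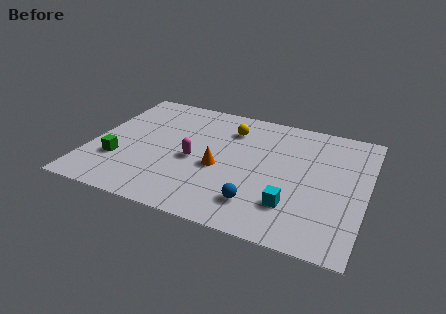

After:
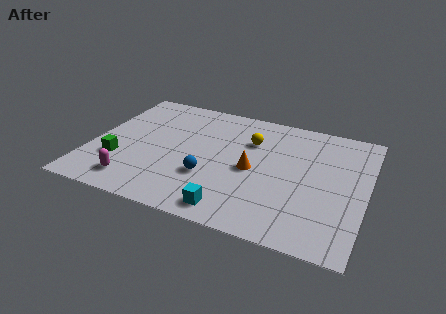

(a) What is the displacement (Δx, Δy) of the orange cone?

(1.5, 0.4)

The orange cone started near (6.0, 3.8) and ended near (7.5, 4.2).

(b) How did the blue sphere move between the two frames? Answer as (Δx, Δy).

(-2.4, 1.1)

The blue sphere was at about (8.0, 1.9) and moved to about (5.6, 3.0).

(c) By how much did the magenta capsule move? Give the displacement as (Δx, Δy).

(-2.5, -2.5)

The magenta capsule started near (4.8, 4.0) and ended near (2.3, 1.5).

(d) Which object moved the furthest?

the magenta capsule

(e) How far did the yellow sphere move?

1.2

From (6.2, 6.9) to (7.2, 6.3), the yellow sphere covered √(1.0² + 0.6²) ≈ 1.2 units.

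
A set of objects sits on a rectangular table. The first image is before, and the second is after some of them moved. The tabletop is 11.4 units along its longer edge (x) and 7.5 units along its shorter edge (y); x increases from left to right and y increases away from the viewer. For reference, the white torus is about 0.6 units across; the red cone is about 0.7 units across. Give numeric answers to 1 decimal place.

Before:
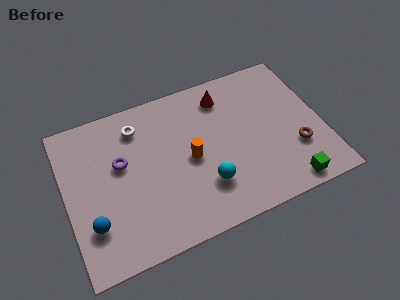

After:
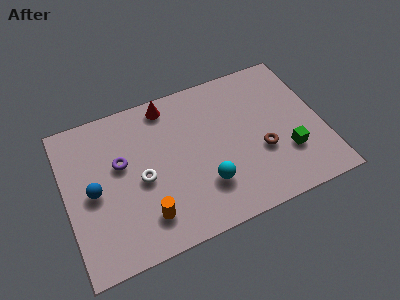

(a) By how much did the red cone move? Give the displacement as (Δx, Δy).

(-2.5, 0.5)

From the two frames, the red cone sits at roughly (7.3, 6.1) before and (4.8, 6.6) after.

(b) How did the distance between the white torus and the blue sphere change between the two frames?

-2.5

They were about 4.6 units apart before and 2.1 after — 2.5 units closer together.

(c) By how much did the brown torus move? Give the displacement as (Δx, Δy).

(-1.5, 0.4)

From the two frames, the brown torus sits at roughly (10.1, 2.4) before and (8.6, 2.8) after.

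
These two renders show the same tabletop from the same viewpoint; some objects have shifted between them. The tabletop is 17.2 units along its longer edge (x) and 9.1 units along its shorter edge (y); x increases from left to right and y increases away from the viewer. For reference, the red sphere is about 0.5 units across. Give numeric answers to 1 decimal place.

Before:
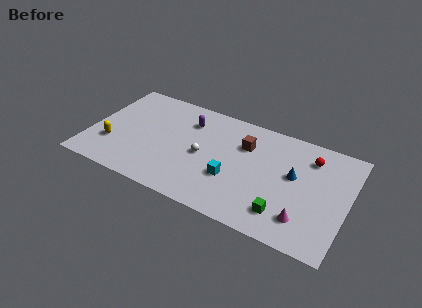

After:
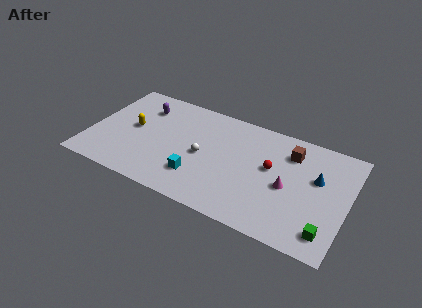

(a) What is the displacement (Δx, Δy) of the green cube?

(2.8, -0.3)

The green cube was at about (13.3, 1.9) and moved to about (16.1, 1.6).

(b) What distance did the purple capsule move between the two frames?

3.1

The purple capsule moved from about (6.3, 6.9) to (3.2, 6.9), a distance of √(3.1² + 0.0²) ≈ 3.1.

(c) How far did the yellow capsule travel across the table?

2.3

The yellow capsule was near (1.6, 2.8) before and (2.8, 4.8) after, so it travelled √(1.2² + 2.0²) ≈ 2.3 units.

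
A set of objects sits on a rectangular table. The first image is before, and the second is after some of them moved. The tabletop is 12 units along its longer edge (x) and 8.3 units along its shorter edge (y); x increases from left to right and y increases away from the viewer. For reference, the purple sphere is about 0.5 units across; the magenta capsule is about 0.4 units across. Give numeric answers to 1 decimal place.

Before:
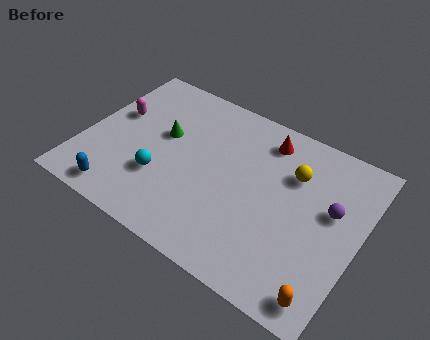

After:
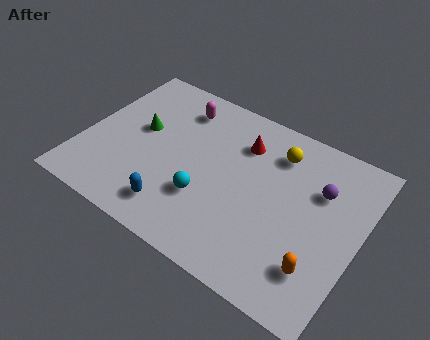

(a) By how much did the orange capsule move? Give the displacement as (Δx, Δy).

(-0.5, 1.0)

From the two frames, the orange capsule sits at roughly (11.1, 1.0) before and (10.6, 2.0) after.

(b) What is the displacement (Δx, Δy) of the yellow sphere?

(-0.8, 0.7)

The yellow sphere started near (8.9, 5.8) and ended near (8.1, 6.5).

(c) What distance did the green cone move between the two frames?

1.0

From (3.3, 4.9) to (2.3, 4.7), the green cone covered √(1.0² + 0.2²) ≈ 1.0 units.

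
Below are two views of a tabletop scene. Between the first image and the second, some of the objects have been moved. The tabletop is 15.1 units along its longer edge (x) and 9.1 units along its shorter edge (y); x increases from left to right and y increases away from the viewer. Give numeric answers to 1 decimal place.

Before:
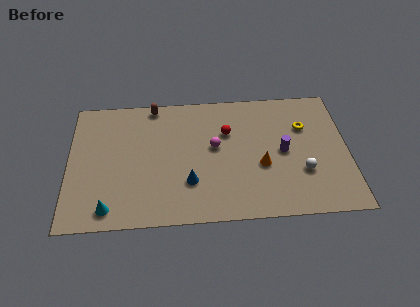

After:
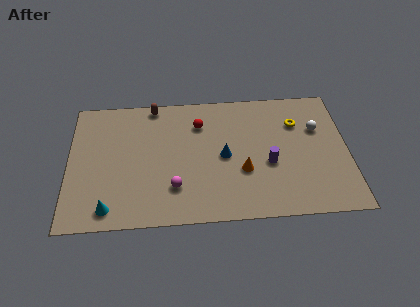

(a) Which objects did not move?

the brown capsule and the cyan cone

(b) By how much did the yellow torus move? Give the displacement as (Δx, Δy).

(-0.4, 0.3)

From the two frames, the yellow torus sits at roughly (12.8, 6.2) before and (12.4, 6.5) after.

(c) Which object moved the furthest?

the magenta sphere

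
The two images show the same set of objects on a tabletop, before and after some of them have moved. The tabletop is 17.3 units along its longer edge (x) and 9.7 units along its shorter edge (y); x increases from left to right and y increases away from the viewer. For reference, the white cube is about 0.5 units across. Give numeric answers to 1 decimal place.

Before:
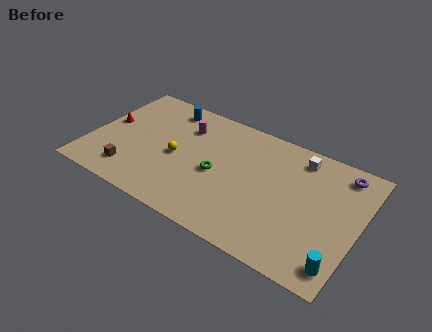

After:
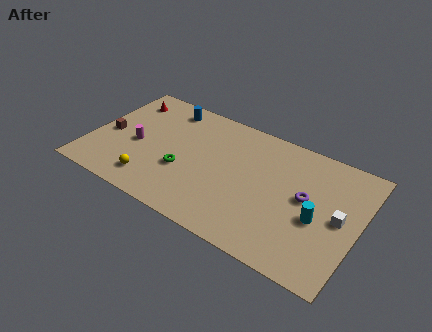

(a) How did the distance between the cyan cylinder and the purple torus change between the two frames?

-5.3

The distance was about 6.8 in the first image and 1.5 in the second, so they moved 5.3 units closer together.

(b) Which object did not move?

the blue cylinder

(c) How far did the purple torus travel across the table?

3.6

The purple torus moved from about (15.8, 8.3) to (13.9, 5.3), a distance of √(1.9² + 3.0²) ≈ 3.6.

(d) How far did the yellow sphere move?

3.0

From (5.6, 4.5) to (4.4, 1.8), the yellow sphere covered √(1.2² + 2.7²) ≈ 3.0 units.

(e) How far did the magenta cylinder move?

4.0

The magenta cylinder moved from about (5.7, 7.2) to (3.0, 4.3), a distance of √(2.7² + 2.9²) ≈ 4.0.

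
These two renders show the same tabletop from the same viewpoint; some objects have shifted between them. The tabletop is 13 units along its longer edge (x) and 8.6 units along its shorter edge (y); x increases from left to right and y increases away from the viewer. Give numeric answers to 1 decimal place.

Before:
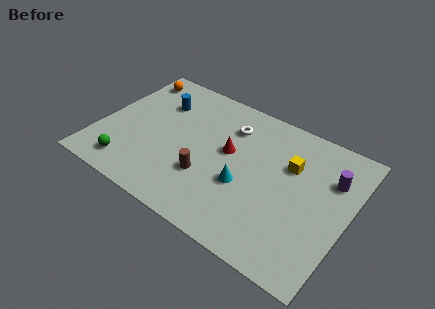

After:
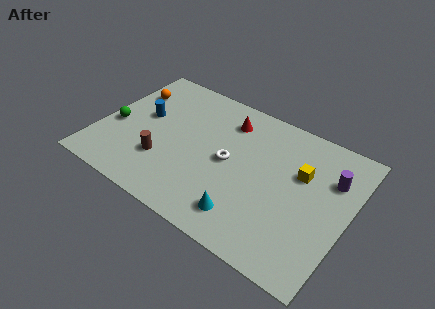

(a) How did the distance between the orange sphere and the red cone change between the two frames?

-1.0

The distance was about 6.2 in the first image and 5.2 in the second, so they moved 1.0 units closer together.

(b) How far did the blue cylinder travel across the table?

1.4

From (2.7, 6.2) to (2.1, 4.9), the blue cylinder covered √(0.6² + 1.3²) ≈ 1.4 units.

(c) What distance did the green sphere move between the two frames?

2.5

The green sphere was near (2.0, 1.4) before and (0.8, 3.6) after, so it travelled √(1.2² + 2.2²) ≈ 2.5 units.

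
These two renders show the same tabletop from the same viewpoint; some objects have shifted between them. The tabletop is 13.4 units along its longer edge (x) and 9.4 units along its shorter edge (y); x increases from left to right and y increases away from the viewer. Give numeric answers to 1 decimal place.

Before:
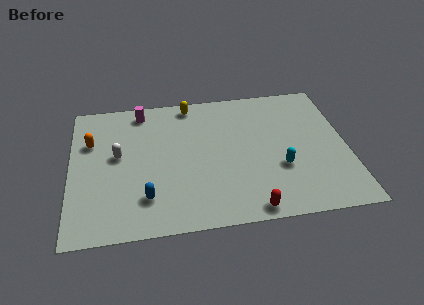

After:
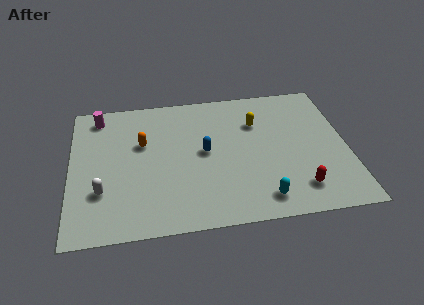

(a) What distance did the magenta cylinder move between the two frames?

2.1

From (3.5, 8.2) to (1.4, 8.1), the magenta cylinder covered √(2.1² + 0.1²) ≈ 2.1 units.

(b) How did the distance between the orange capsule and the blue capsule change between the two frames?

-1.7

The distance was about 4.9 in the first image and 3.2 in the second, so they moved 1.7 units closer together.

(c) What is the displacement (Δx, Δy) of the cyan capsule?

(-1.0, -1.9)

From the two frames, the cyan capsule sits at roughly (10.1, 3.3) before and (9.1, 1.4) after.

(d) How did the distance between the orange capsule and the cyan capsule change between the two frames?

-2.4

The distance was about 9.6 in the first image and 7.2 in the second, so they moved 2.4 units closer together.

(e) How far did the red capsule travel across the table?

2.6

From (8.5, 0.8) to (10.9, 1.8), the red capsule covered √(2.4² + 1.0²) ≈ 2.6 units.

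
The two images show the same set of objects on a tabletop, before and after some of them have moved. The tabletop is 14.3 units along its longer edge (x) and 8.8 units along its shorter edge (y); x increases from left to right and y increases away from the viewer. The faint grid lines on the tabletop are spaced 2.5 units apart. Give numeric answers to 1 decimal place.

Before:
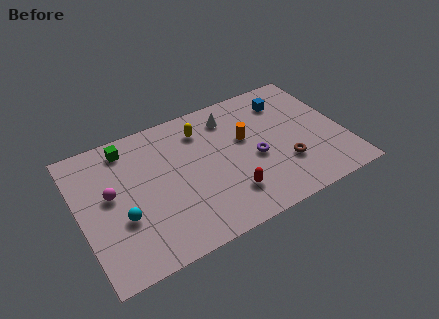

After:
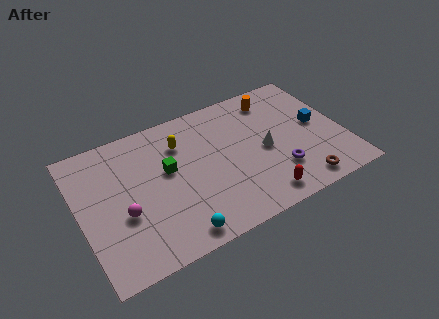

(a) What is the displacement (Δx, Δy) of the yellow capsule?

(-1.2, -0.4)

From the two frames, the yellow capsule sits at roughly (6.9, 6.9) before and (5.7, 6.5) after.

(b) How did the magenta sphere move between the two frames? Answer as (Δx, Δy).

(0.5, -1.5)

The magenta sphere started near (1.7, 4.9) and ended near (2.2, 3.4).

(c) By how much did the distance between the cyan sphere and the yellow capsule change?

-0.5

The distance was about 6.1 in the first image and 5.6 in the second, so they moved 0.5 units closer together.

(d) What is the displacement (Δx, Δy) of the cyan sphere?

(2.6, -2.2)

From the two frames, the cyan sphere sits at roughly (2.1, 3.2) before and (4.7, 1.0) after.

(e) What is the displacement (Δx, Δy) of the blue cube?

(1.4, -2.3)

The blue cube was at about (11.6, 6.9) and moved to about (13.0, 4.6).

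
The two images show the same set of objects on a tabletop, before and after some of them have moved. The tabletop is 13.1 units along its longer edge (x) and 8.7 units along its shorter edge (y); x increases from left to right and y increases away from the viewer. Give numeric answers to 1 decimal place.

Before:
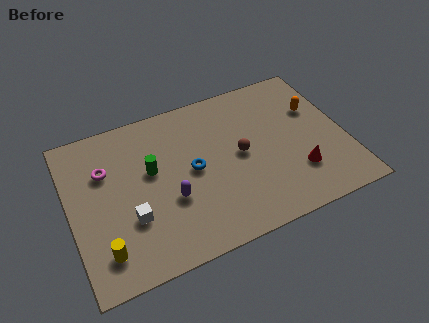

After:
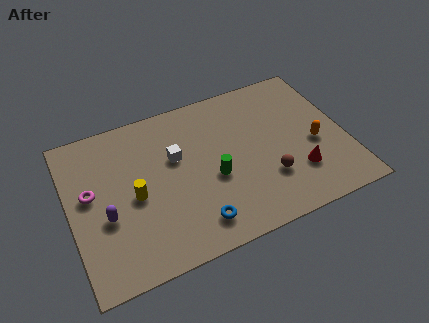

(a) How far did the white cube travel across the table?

3.5

From (2.7, 2.9) to (5.1, 5.4), the white cube covered √(2.4² + 2.5²) ≈ 3.5 units.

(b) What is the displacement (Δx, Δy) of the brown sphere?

(1.1, -1.8)

The brown sphere started near (8.1, 4.4) and ended near (9.2, 2.6).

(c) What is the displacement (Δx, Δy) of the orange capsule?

(-0.3, -2.0)

From the two frames, the orange capsule sits at roughly (11.9, 5.7) before and (11.6, 3.7) after.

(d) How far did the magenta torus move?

1.3

The magenta torus moved from about (1.8, 5.9) to (1.0, 4.9), a distance of √(0.8² + 1.0²) ≈ 1.3.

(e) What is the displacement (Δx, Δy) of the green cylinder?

(2.8, -1.5)

The green cylinder started near (3.9, 5.1) and ended near (6.7, 3.6).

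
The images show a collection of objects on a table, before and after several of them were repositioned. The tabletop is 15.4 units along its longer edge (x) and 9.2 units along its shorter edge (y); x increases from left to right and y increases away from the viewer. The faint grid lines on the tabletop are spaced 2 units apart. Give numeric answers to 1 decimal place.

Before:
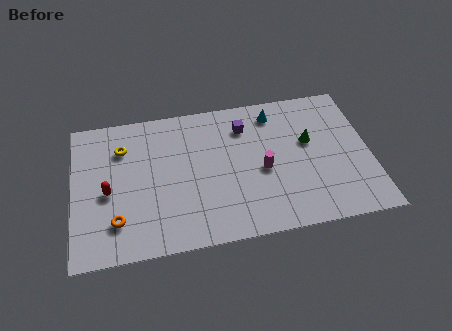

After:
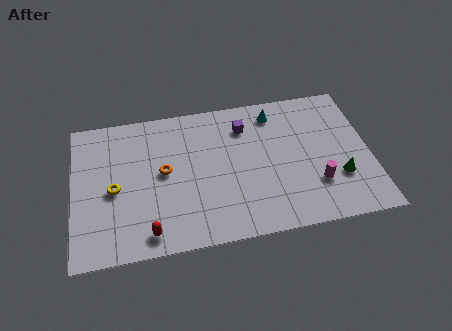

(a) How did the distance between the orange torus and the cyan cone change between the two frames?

-3.5

They were about 10.0 units apart before and 6.5 after — 3.5 units closer together.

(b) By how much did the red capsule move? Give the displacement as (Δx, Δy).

(2.0, -2.9)

The red capsule was at about (1.8, 4.1) and moved to about (3.8, 1.2).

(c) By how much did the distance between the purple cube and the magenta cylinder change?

+2.5

They were about 3.1 units apart before and 5.6 after — 2.5 units further apart.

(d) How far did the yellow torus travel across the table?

2.6

The yellow torus moved from about (2.6, 6.8) to (2.1, 4.2), a distance of √(0.5² + 2.6²) ≈ 2.6.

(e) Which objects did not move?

the cyan cone and the purple cube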